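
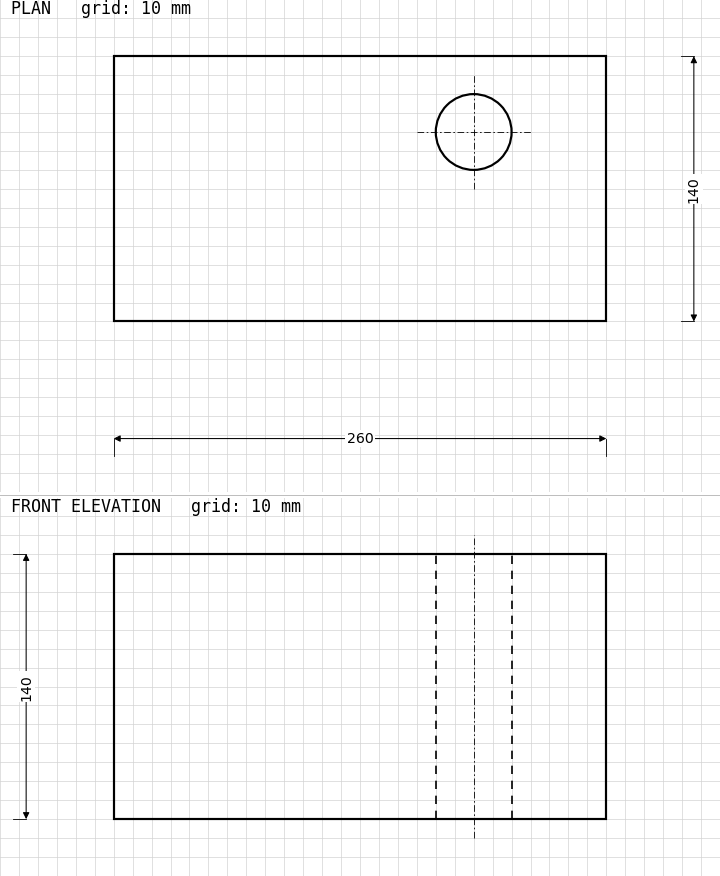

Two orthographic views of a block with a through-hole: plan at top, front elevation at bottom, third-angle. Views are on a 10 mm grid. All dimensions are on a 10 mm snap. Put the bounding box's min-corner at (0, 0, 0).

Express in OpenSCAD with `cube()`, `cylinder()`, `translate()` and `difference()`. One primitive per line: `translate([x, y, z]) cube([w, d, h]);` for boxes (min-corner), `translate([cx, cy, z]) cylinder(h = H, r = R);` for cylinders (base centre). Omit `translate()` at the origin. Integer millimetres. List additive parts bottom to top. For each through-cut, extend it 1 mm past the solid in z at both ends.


difference() {
  cube([260, 140, 140]);
  translate([190, 100, -1]) cylinder(h = 142, r = 20);
}


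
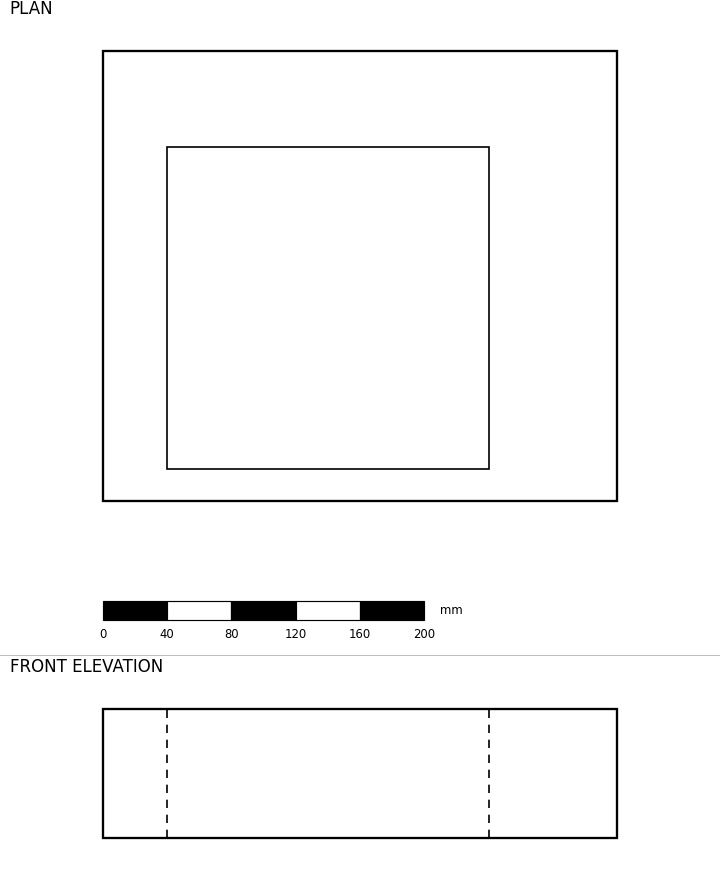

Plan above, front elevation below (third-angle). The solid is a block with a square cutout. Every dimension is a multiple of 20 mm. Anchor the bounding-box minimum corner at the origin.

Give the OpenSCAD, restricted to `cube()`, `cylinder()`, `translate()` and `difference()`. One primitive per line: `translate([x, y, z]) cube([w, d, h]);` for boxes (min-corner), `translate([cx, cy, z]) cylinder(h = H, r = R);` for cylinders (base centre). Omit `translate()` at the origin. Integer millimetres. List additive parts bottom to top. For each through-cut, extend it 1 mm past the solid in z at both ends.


difference() {
  cube([320, 280, 80]);
  translate([40, 20, -1]) cube([200, 200, 82]);
}


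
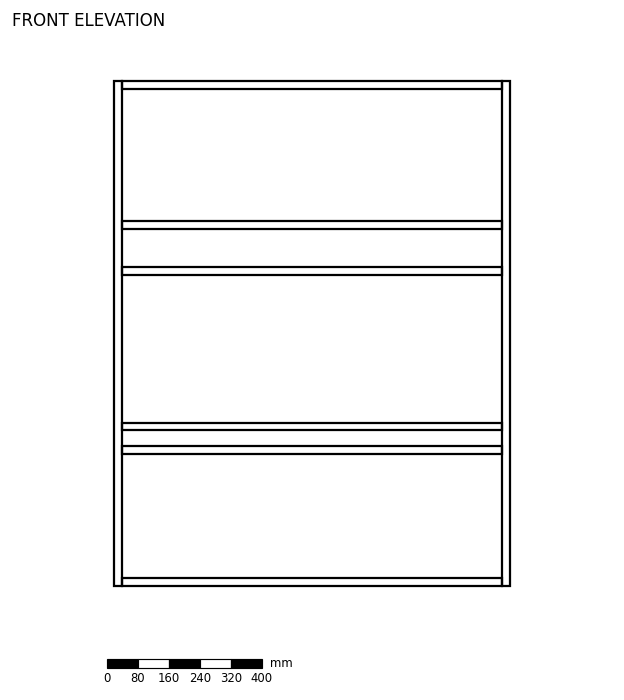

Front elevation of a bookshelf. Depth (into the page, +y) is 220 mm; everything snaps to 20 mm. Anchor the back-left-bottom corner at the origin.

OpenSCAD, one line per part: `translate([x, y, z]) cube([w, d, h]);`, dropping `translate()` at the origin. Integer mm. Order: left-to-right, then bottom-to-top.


cube([20, 220, 1300]);
translate([20, 0, 0]) cube([980, 220, 20]);
translate([20, 0, 340]) cube([980, 220, 20]);
translate([20, 0, 400]) cube([980, 220, 20]);
translate([20, 0, 800]) cube([980, 220, 20]);
translate([20, 0, 920]) cube([980, 220, 20]);
translate([20, 0, 1280]) cube([980, 220, 20]);
translate([1000, 0, 0]) cube([20, 220, 1300]);


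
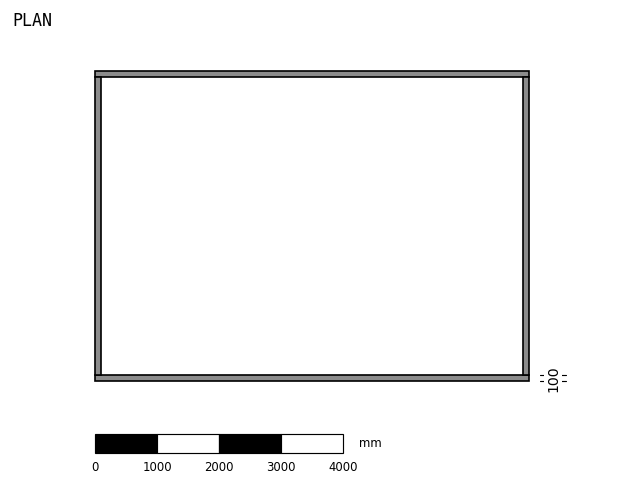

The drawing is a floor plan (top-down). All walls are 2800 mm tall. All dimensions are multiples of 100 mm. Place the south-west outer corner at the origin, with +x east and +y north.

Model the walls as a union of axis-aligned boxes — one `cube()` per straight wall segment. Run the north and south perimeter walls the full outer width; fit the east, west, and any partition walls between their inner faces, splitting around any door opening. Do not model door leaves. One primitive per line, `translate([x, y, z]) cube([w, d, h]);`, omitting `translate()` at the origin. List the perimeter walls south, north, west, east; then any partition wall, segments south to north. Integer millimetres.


cube([7000, 100, 2800]);
translate([0, 4900, 0]) cube([7000, 100, 2800]);
translate([0, 100, 0]) cube([100, 4800, 2800]);
translate([6900, 100, 0]) cube([100, 4800, 2800]);


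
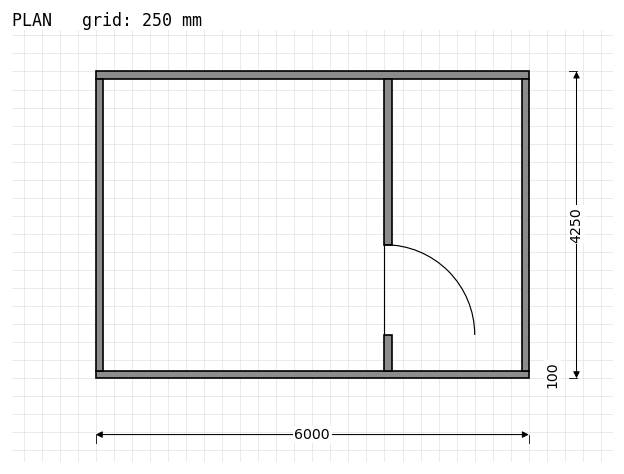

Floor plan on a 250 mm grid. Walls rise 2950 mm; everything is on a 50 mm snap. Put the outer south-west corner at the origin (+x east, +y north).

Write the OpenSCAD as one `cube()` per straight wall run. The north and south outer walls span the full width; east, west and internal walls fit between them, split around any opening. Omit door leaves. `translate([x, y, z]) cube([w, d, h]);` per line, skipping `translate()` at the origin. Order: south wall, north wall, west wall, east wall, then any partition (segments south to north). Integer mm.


cube([6000, 100, 2950]);
translate([0, 4150, 0]) cube([6000, 100, 2950]);
translate([0, 100, 0]) cube([100, 4050, 2950]);
translate([5900, 100, 0]) cube([100, 4050, 2950]);
translate([4000, 100, 0]) cube([100, 500, 2950]);
translate([4000, 1850, 0]) cube([100, 2300, 2950]);


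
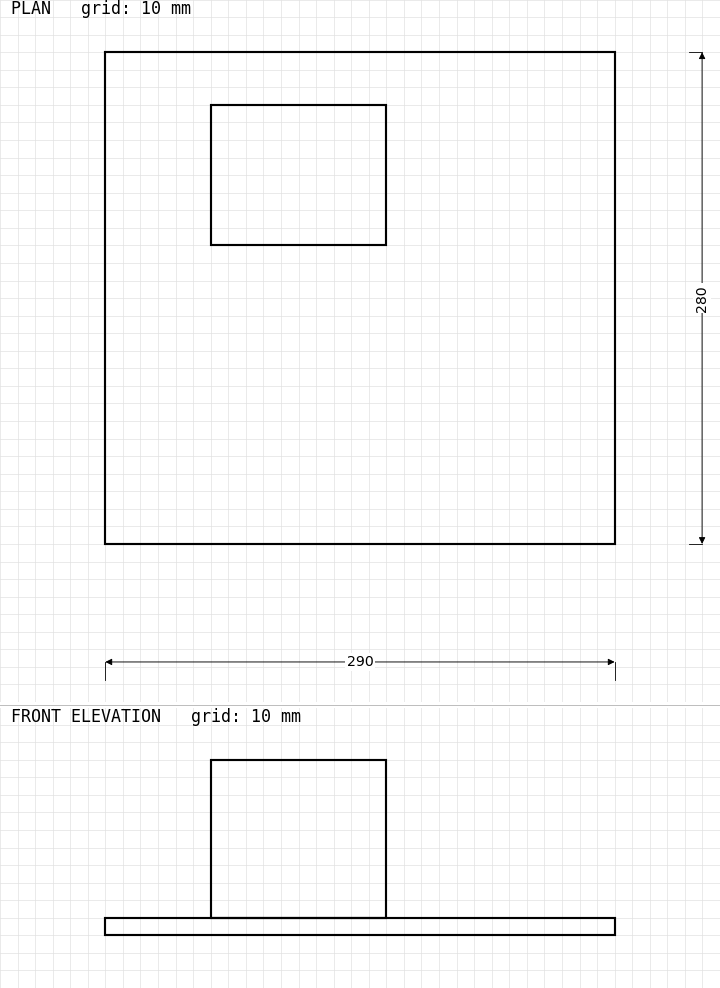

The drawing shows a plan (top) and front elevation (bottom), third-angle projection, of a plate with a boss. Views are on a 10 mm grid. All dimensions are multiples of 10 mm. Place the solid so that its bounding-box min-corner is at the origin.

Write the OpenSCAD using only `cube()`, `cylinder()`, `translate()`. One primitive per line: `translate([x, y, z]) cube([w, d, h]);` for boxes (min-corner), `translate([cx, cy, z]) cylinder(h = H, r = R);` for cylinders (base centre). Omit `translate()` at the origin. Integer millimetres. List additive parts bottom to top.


cube([290, 280, 10]);
translate([60, 170, 10]) cube([100, 80, 90]);


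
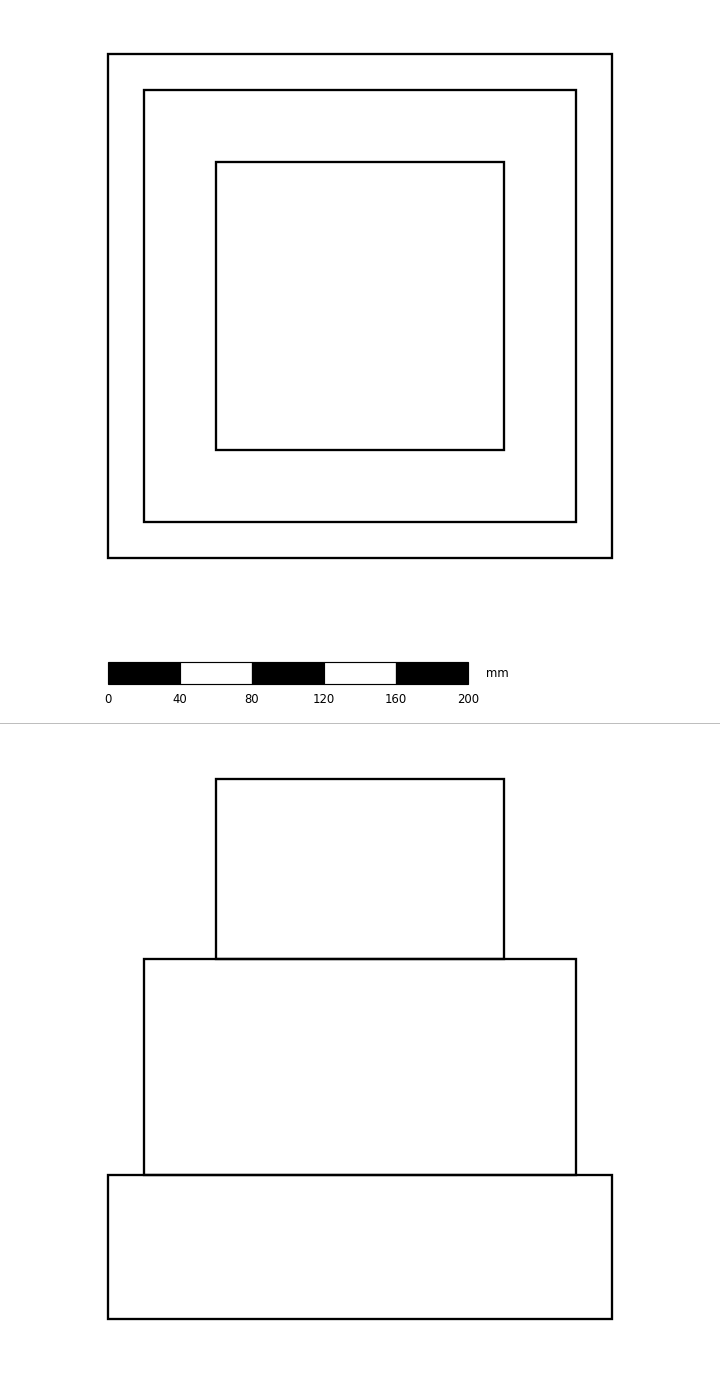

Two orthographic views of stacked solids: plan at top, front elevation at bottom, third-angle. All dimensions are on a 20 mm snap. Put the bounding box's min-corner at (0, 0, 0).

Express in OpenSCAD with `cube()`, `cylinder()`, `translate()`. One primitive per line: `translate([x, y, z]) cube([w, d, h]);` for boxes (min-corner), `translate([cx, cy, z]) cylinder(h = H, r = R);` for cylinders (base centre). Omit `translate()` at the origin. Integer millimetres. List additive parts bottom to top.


cube([280, 280, 80]);
translate([20, 20, 80]) cube([240, 240, 120]);
translate([60, 60, 200]) cube([160, 160, 100]);


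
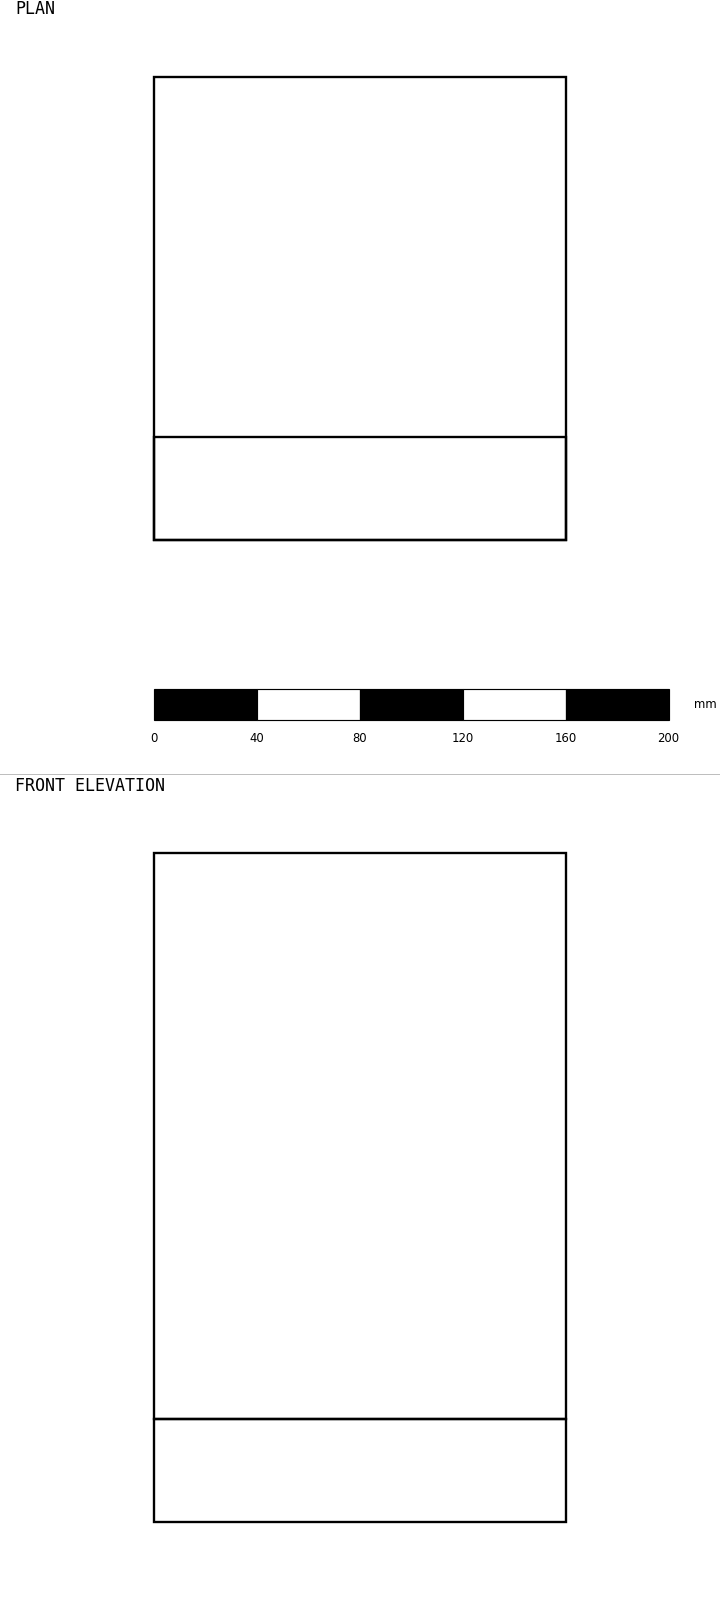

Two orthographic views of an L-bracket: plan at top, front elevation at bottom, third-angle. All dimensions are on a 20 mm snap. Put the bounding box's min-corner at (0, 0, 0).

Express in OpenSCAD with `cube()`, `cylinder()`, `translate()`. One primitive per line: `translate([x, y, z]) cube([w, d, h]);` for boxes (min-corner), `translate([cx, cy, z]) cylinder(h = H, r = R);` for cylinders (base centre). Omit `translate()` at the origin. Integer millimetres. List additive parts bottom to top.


cube([160, 180, 40]);
translate([0, 0, 40]) cube([160, 40, 220]);


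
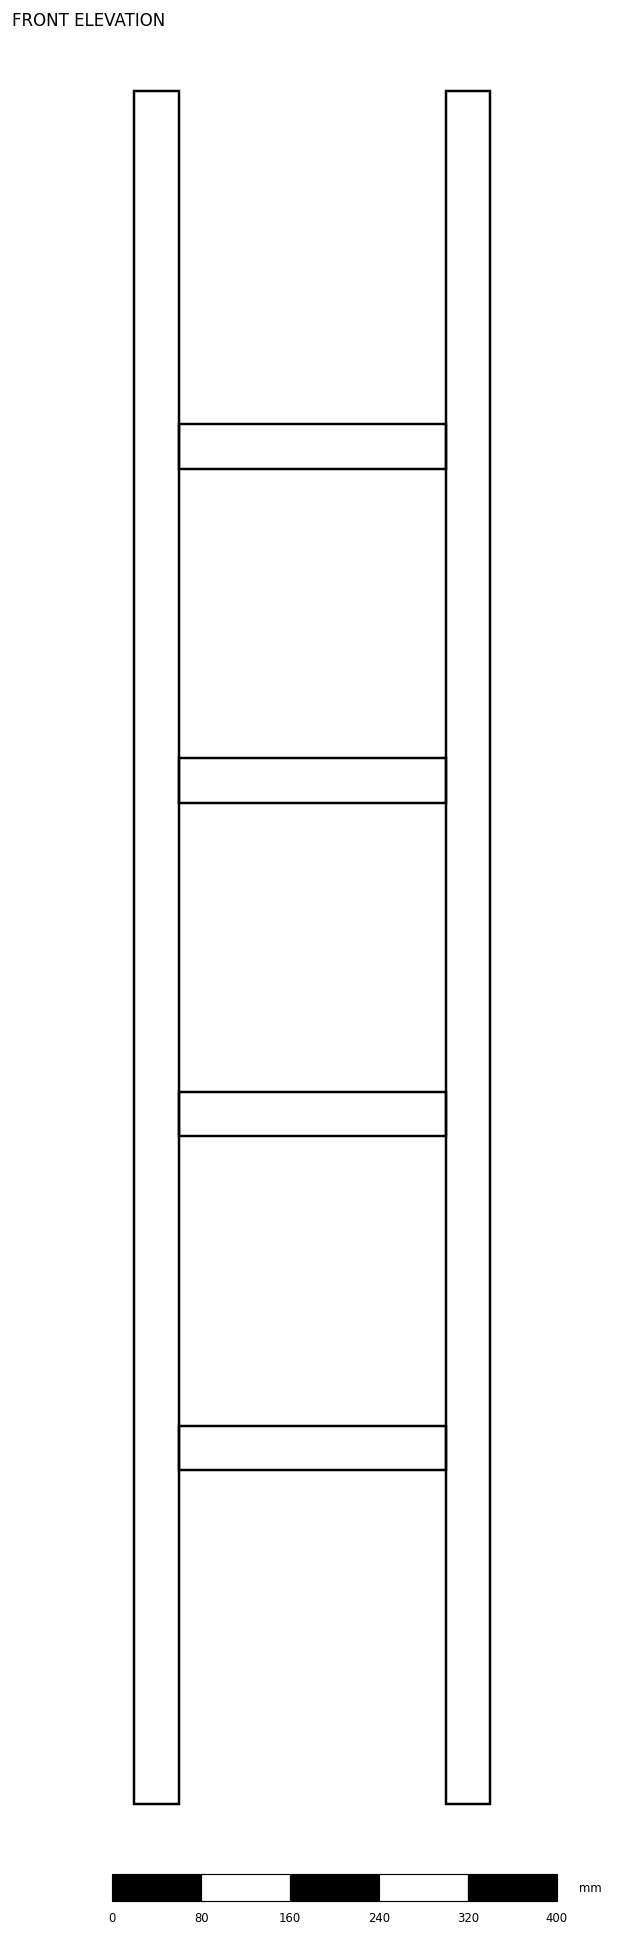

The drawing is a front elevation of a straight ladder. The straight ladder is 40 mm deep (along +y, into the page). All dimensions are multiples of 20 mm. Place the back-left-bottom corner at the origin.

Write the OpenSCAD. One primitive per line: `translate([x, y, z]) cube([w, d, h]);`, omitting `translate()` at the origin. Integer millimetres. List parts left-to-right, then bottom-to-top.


cube([40, 40, 1540]);
translate([40, 0, 300]) cube([240, 40, 40]);
translate([40, 0, 600]) cube([240, 40, 40]);
translate([40, 0, 900]) cube([240, 40, 40]);
translate([40, 0, 1200]) cube([240, 40, 40]);
translate([280, 0, 0]) cube([40, 40, 1540]);


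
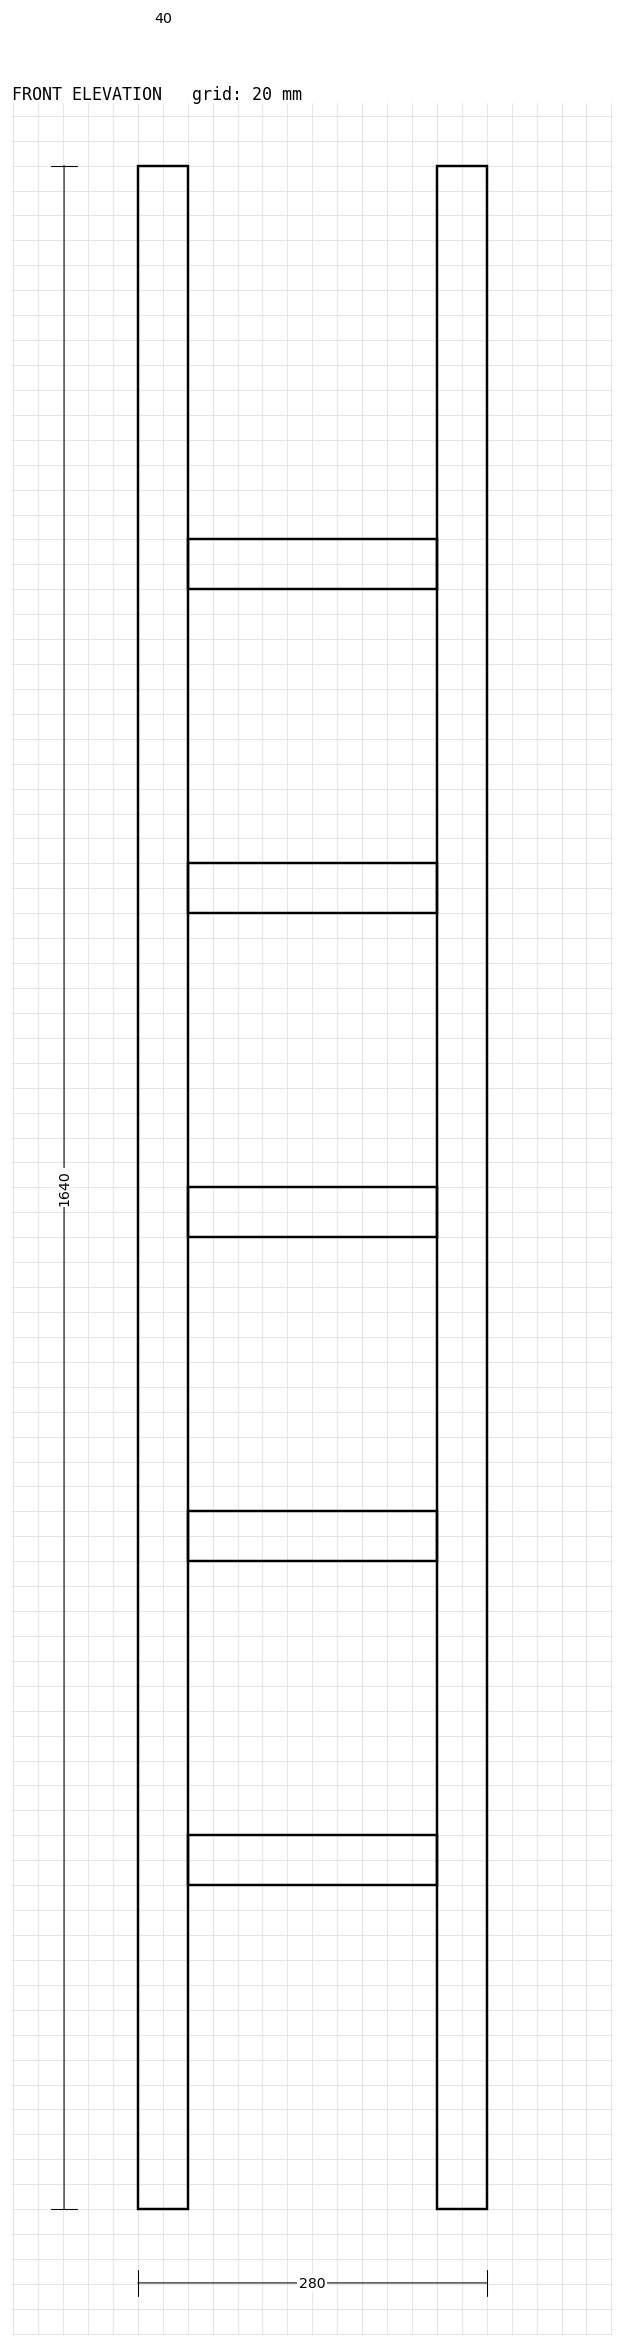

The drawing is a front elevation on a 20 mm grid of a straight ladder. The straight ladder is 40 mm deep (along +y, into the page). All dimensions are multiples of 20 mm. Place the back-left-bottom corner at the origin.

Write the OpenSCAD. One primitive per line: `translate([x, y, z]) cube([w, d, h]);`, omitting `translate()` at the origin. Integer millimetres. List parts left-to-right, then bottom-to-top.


cube([40, 40, 1640]);
translate([40, 0, 260]) cube([200, 40, 40]);
translate([40, 0, 520]) cube([200, 40, 40]);
translate([40, 0, 780]) cube([200, 40, 40]);
translate([40, 0, 1040]) cube([200, 40, 40]);
translate([40, 0, 1300]) cube([200, 40, 40]);
translate([240, 0, 0]) cube([40, 40, 1640]);


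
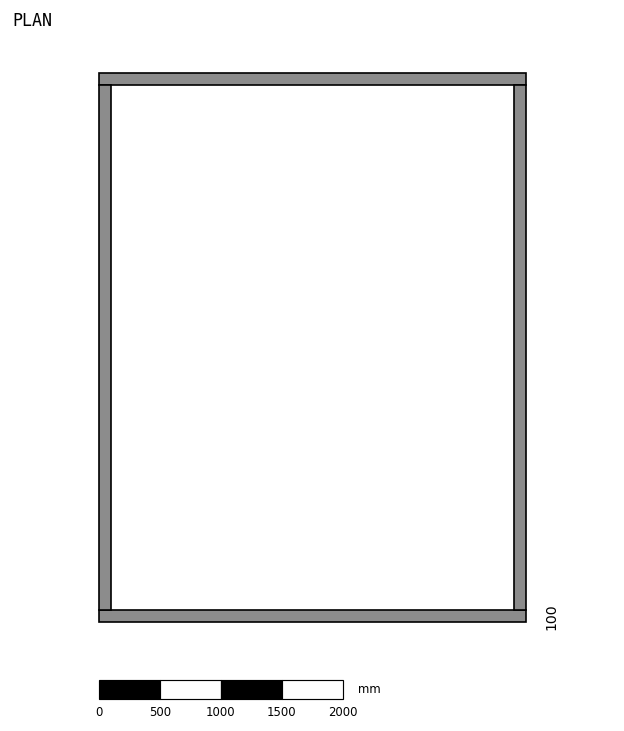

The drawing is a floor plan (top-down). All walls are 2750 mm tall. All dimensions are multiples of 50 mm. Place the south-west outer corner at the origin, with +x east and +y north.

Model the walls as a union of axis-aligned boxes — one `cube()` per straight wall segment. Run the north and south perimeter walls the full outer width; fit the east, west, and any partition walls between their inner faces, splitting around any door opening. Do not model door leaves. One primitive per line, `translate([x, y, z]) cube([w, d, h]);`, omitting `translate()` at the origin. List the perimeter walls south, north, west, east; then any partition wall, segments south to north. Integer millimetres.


cube([3500, 100, 2750]);
translate([0, 4400, 0]) cube([3500, 100, 2750]);
translate([0, 100, 0]) cube([100, 4300, 2750]);
translate([3400, 100, 0]) cube([100, 4300, 2750]);


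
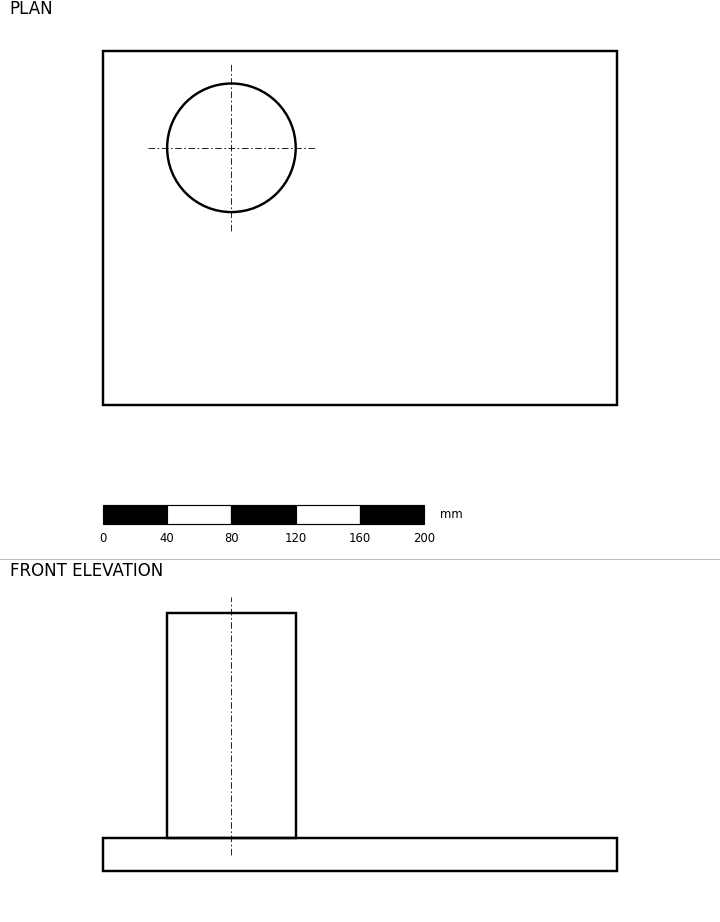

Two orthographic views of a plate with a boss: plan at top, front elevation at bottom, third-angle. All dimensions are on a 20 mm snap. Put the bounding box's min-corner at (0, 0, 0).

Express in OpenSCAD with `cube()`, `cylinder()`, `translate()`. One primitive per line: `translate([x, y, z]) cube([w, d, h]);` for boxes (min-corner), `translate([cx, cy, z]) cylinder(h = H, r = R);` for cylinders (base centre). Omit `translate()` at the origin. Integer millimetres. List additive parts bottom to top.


cube([320, 220, 20]);
translate([80, 160, 20]) cylinder(h = 140, r = 40);


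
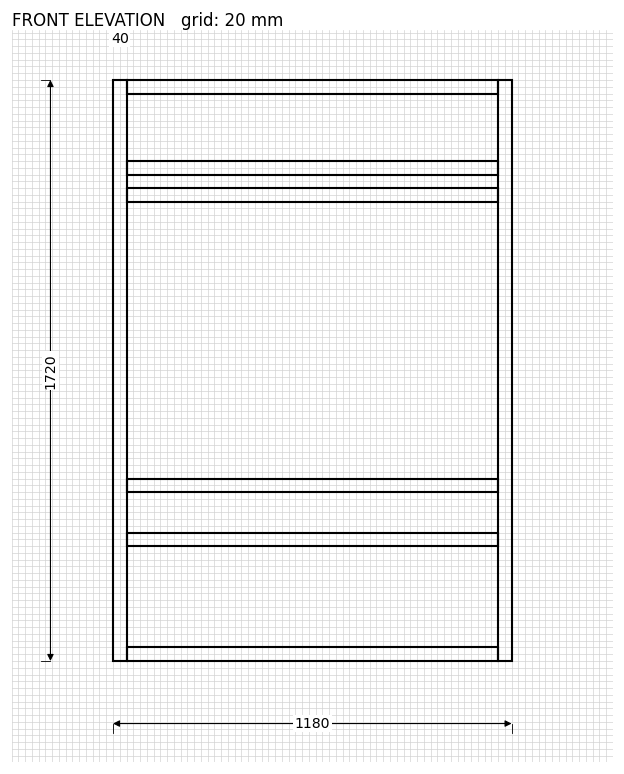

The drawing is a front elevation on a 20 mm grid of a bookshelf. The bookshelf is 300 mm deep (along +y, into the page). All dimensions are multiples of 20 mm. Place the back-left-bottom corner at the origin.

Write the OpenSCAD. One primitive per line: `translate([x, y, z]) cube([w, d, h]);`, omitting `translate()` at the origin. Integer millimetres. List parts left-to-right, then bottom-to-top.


cube([40, 300, 1720]);
translate([40, 0, 0]) cube([1100, 300, 40]);
translate([40, 0, 340]) cube([1100, 300, 40]);
translate([40, 0, 500]) cube([1100, 300, 40]);
translate([40, 0, 1360]) cube([1100, 300, 40]);
translate([40, 0, 1440]) cube([1100, 300, 40]);
translate([40, 0, 1680]) cube([1100, 300, 40]);
translate([1140, 0, 0]) cube([40, 300, 1720]);


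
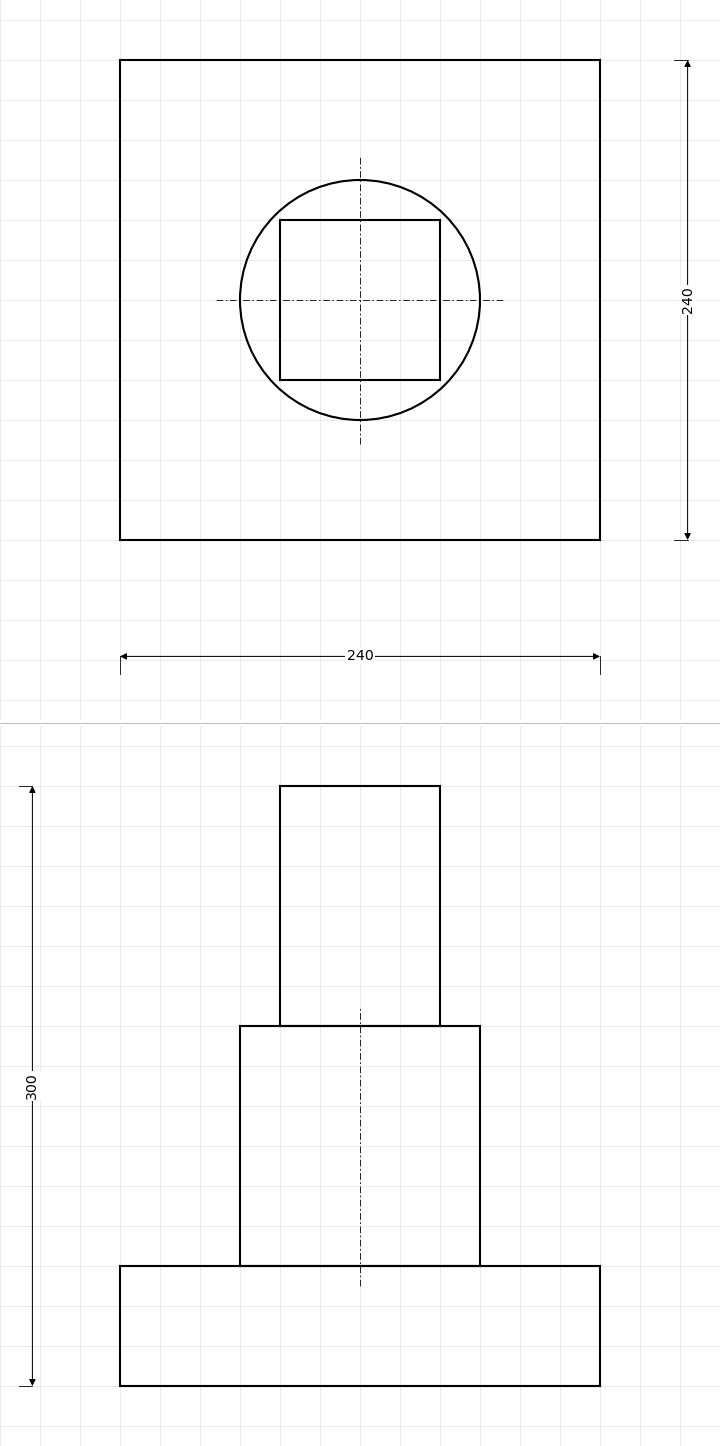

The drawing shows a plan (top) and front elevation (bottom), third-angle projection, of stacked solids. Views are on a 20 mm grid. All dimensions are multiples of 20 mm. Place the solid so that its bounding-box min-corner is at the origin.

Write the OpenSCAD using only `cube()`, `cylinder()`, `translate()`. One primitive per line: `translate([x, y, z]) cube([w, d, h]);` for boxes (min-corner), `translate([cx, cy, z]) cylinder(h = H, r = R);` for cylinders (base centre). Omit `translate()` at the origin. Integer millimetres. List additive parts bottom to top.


cube([240, 240, 60]);
translate([120, 120, 60]) cylinder(h = 120, r = 60);
translate([80, 80, 180]) cube([80, 80, 120]);


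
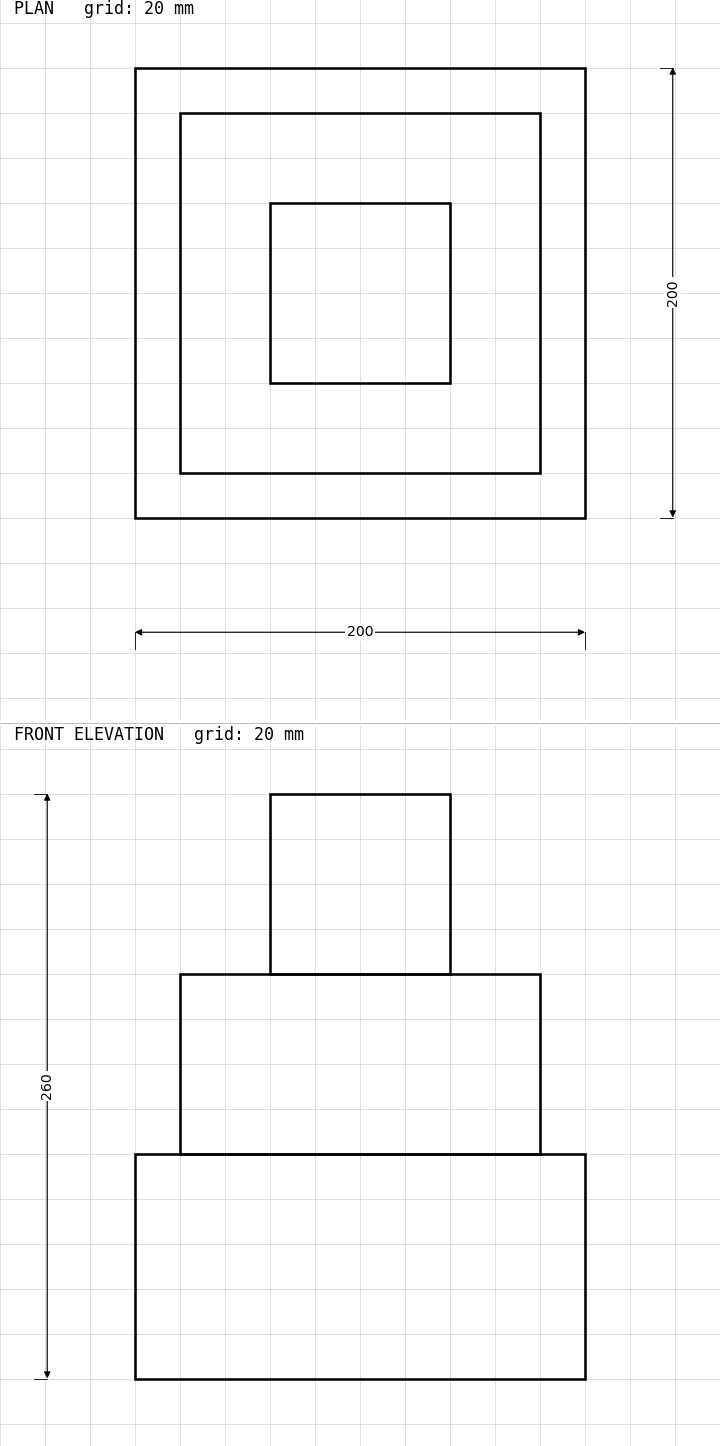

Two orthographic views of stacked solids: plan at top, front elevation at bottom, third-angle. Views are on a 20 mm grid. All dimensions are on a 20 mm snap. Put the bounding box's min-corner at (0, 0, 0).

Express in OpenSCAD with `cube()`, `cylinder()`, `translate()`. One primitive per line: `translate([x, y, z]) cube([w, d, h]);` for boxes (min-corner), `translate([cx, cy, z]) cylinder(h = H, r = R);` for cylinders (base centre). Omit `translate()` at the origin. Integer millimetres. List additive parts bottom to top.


cube([200, 200, 100]);
translate([20, 20, 100]) cube([160, 160, 80]);
translate([60, 60, 180]) cube([80, 80, 80]);


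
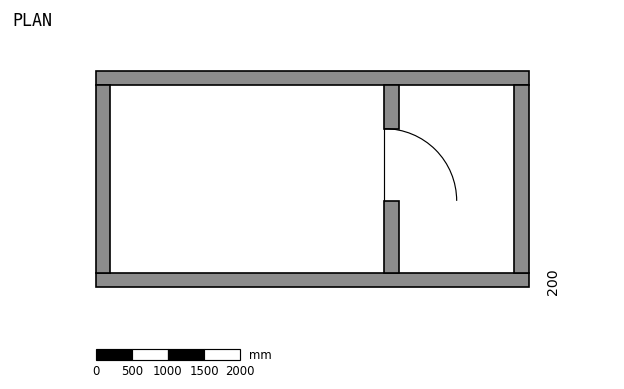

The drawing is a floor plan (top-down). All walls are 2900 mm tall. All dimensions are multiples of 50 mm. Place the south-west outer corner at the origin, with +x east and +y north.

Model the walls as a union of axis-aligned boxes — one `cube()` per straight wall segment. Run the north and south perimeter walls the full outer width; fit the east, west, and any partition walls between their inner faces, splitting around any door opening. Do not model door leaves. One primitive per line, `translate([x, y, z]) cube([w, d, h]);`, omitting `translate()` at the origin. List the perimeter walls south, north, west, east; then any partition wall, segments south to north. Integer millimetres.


cube([6000, 200, 2900]);
translate([0, 2800, 0]) cube([6000, 200, 2900]);
translate([0, 200, 0]) cube([200, 2600, 2900]);
translate([5800, 200, 0]) cube([200, 2600, 2900]);
translate([4000, 200, 0]) cube([200, 1000, 2900]);
translate([4000, 2200, 0]) cube([200, 600, 2900]);


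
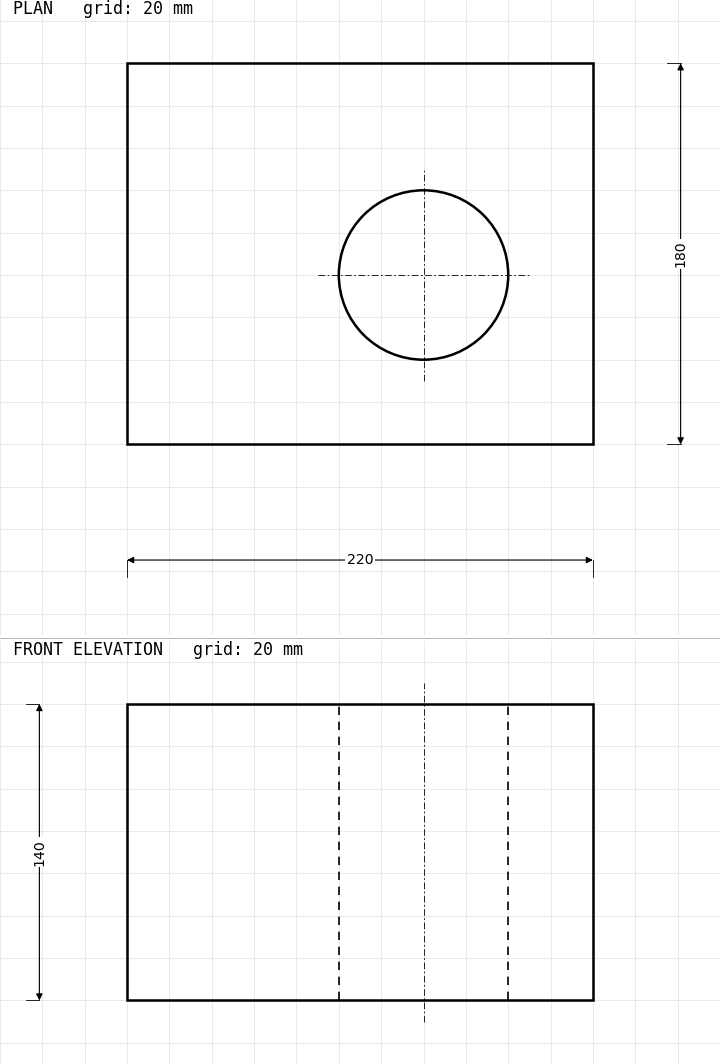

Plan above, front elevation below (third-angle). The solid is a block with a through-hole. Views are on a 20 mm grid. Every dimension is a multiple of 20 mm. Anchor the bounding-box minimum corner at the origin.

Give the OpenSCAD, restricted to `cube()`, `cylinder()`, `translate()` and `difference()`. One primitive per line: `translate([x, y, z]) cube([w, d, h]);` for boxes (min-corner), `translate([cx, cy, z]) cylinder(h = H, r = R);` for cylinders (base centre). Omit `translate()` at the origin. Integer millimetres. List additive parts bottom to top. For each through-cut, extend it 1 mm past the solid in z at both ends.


difference() {
  cube([220, 180, 140]);
  translate([140, 80, -1]) cylinder(h = 142, r = 40);
}


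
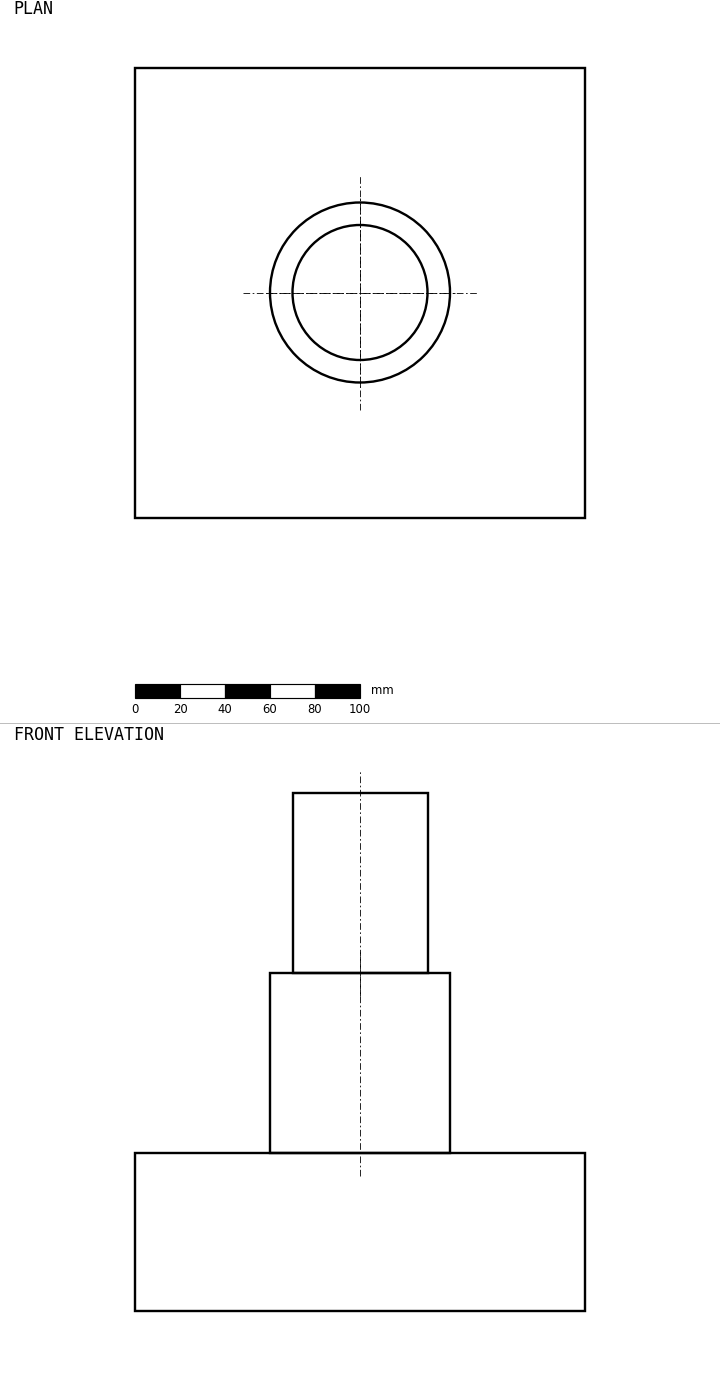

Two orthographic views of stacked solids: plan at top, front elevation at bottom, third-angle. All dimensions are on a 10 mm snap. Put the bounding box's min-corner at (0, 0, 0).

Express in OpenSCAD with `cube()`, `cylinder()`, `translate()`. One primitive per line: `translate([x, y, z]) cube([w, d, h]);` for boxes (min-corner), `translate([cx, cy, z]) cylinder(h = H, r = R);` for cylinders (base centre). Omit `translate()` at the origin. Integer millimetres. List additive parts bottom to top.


cube([200, 200, 70]);
translate([100, 100, 70]) cylinder(h = 80, r = 40);
translate([100, 100, 150]) cylinder(h = 80, r = 30);


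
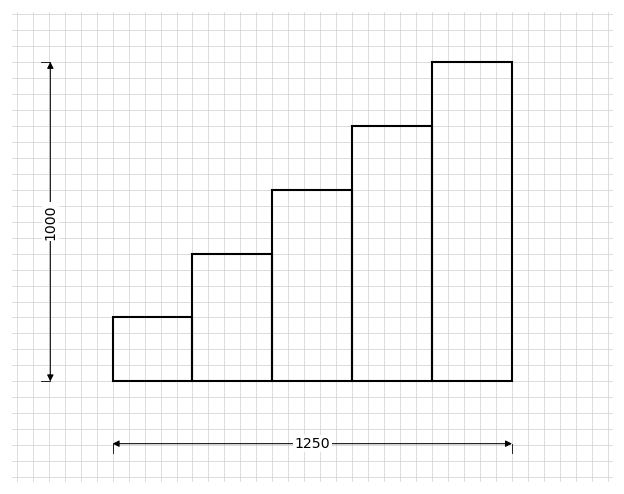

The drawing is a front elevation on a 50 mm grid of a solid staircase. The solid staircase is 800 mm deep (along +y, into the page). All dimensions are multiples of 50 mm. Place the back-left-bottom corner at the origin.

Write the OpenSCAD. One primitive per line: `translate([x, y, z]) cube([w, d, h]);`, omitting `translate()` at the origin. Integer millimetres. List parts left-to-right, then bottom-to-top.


cube([250, 800, 200]);
translate([250, 0, 0]) cube([250, 800, 400]);
translate([500, 0, 0]) cube([250, 800, 600]);
translate([750, 0, 0]) cube([250, 800, 800]);
translate([1000, 0, 0]) cube([250, 800, 1000]);


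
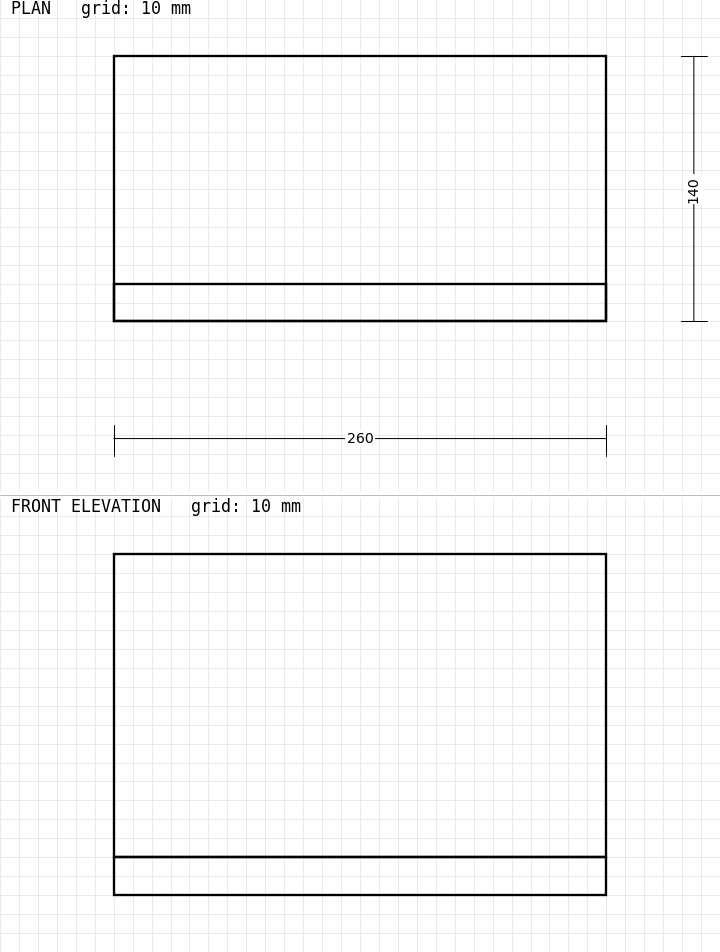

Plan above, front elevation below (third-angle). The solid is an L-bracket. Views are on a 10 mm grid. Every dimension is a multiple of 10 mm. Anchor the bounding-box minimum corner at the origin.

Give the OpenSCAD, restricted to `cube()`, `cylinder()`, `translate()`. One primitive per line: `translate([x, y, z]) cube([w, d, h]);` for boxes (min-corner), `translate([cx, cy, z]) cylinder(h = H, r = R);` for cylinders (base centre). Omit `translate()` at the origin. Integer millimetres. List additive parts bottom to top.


cube([260, 140, 20]);
translate([0, 0, 20]) cube([260, 20, 160]);


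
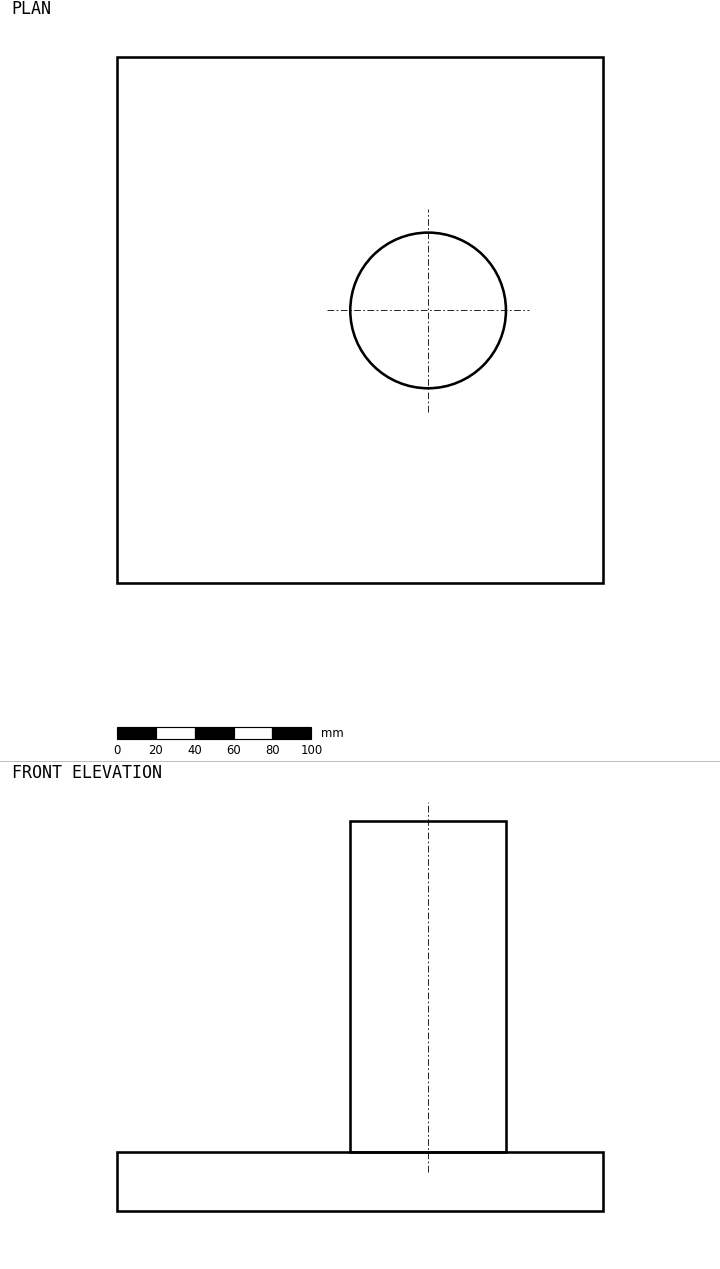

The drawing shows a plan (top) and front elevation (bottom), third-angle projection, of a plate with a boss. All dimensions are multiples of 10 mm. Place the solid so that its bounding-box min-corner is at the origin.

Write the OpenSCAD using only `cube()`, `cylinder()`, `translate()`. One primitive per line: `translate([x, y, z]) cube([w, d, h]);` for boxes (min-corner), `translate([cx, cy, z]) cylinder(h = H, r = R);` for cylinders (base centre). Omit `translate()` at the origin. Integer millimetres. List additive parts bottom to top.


cube([250, 270, 30]);
translate([160, 140, 30]) cylinder(h = 170, r = 40);


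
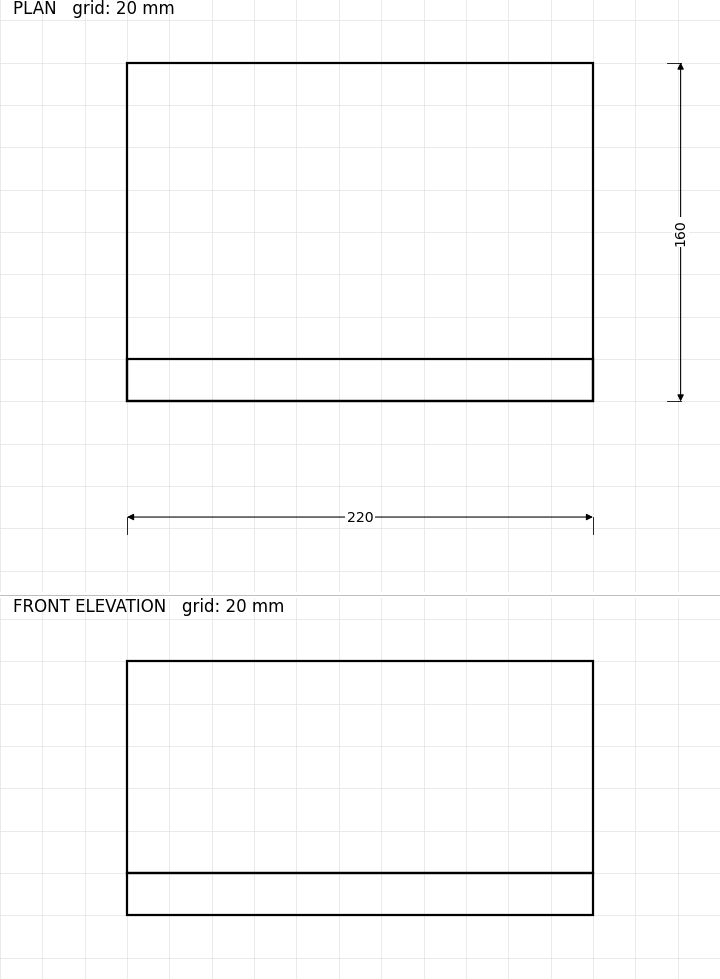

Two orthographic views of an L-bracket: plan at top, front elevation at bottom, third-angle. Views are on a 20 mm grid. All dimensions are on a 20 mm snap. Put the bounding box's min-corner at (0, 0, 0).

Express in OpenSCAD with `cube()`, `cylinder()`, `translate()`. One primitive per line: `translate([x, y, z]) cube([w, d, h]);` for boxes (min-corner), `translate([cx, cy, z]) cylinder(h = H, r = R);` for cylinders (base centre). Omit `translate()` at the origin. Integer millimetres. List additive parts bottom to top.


cube([220, 160, 20]);
translate([0, 0, 20]) cube([220, 20, 100]);


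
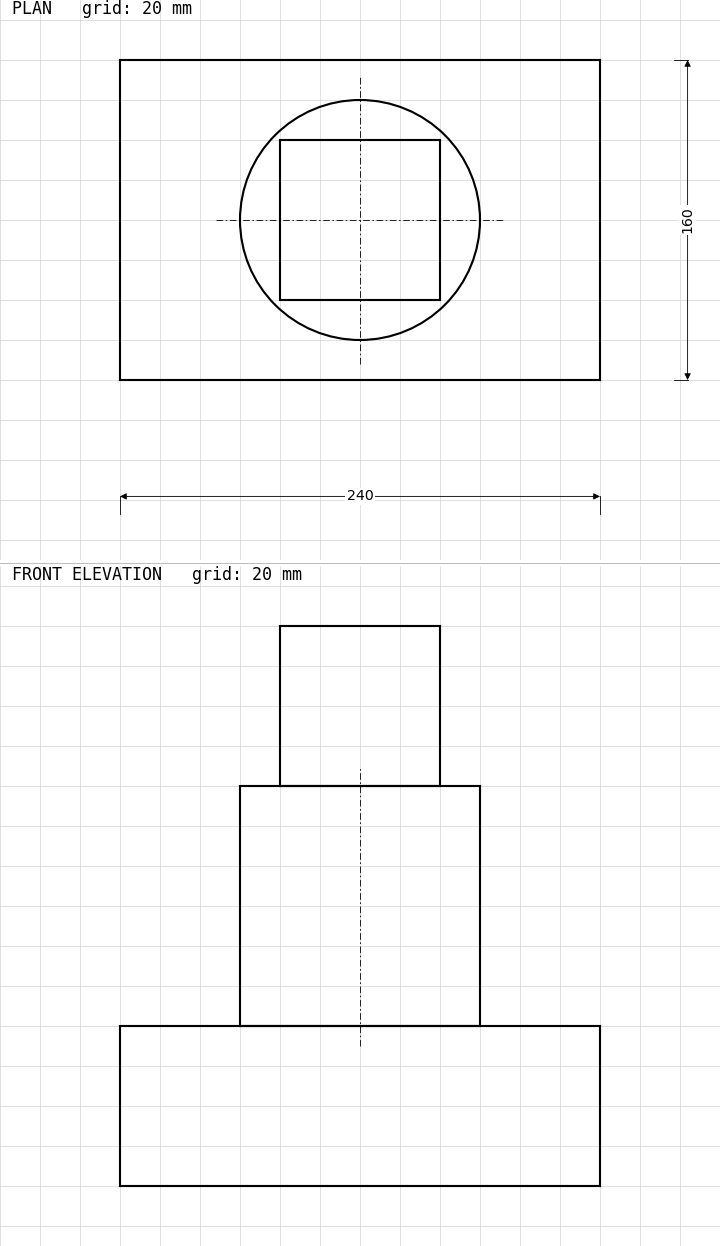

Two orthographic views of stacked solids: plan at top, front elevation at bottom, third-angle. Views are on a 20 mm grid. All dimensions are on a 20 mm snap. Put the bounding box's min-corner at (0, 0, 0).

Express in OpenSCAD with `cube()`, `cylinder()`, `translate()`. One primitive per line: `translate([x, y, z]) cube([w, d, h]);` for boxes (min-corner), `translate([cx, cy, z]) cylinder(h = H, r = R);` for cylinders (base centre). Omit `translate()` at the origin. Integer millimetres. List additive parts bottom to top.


cube([240, 160, 80]);
translate([120, 80, 80]) cylinder(h = 120, r = 60);
translate([80, 40, 200]) cube([80, 80, 80]);


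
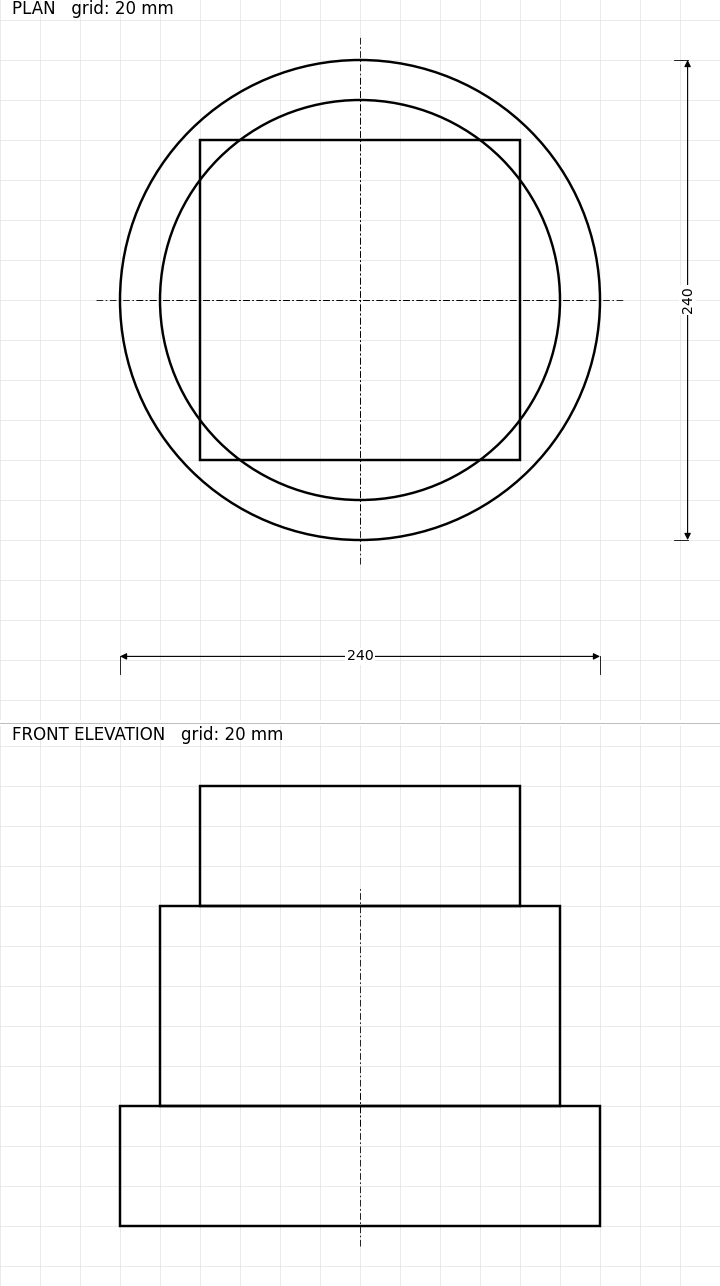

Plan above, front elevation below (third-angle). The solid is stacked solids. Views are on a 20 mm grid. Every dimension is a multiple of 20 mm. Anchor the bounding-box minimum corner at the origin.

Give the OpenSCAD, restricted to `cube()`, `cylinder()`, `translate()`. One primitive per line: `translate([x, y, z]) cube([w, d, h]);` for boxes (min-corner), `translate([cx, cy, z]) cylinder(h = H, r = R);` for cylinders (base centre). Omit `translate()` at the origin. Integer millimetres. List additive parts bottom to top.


translate([120, 120, 0]) cylinder(h = 60, r = 120);
translate([120, 120, 60]) cylinder(h = 100, r = 100);
translate([40, 40, 160]) cube([160, 160, 60]);


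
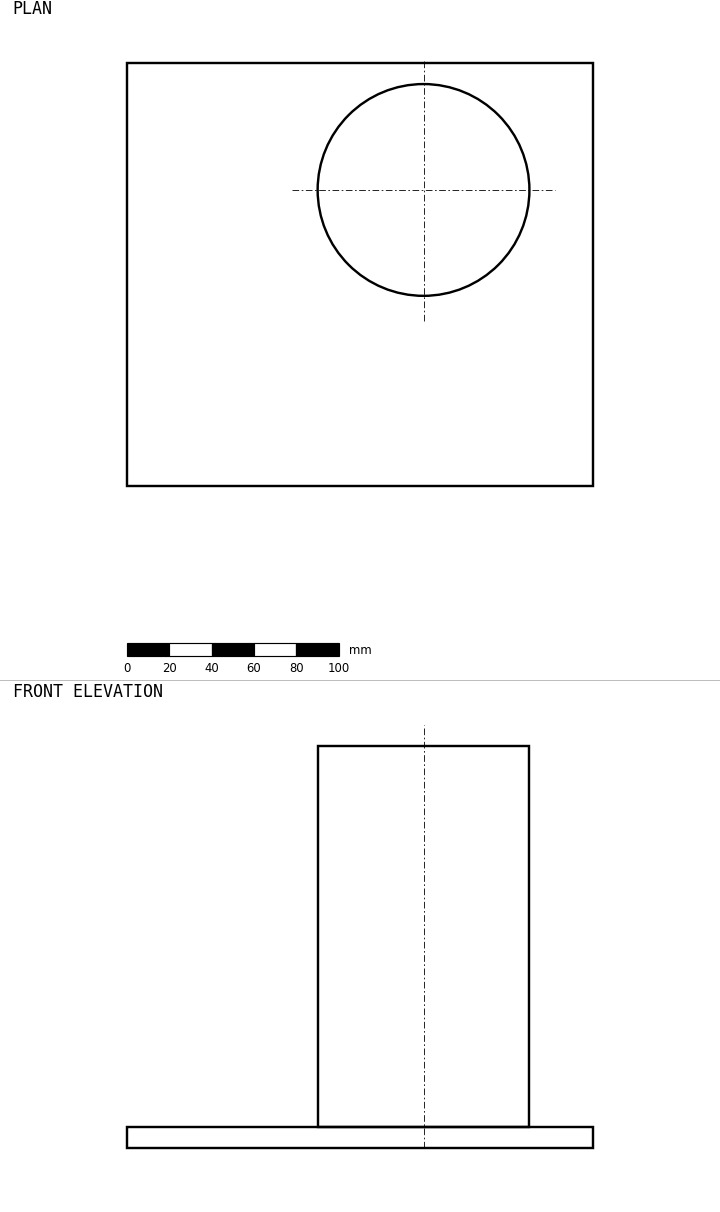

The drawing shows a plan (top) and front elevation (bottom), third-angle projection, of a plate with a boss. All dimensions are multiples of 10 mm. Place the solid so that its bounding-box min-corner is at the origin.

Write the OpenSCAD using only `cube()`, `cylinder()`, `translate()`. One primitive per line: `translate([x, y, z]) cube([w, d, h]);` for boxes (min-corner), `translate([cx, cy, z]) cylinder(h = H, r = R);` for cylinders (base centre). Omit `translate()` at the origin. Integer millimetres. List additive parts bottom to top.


cube([220, 200, 10]);
translate([140, 140, 10]) cylinder(h = 180, r = 50);


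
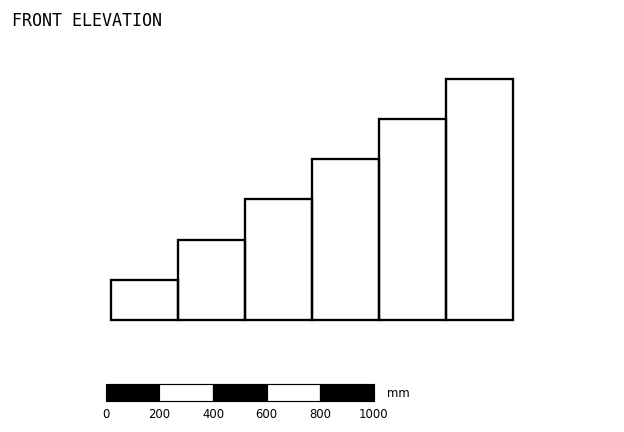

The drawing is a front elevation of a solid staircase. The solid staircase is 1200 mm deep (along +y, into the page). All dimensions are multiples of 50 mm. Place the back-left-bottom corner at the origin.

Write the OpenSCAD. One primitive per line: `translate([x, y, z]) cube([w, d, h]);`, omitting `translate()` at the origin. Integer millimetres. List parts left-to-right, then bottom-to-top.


cube([250, 1200, 150]);
translate([250, 0, 0]) cube([250, 1200, 300]);
translate([500, 0, 0]) cube([250, 1200, 450]);
translate([750, 0, 0]) cube([250, 1200, 600]);
translate([1000, 0, 0]) cube([250, 1200, 750]);
translate([1250, 0, 0]) cube([250, 1200, 900]);


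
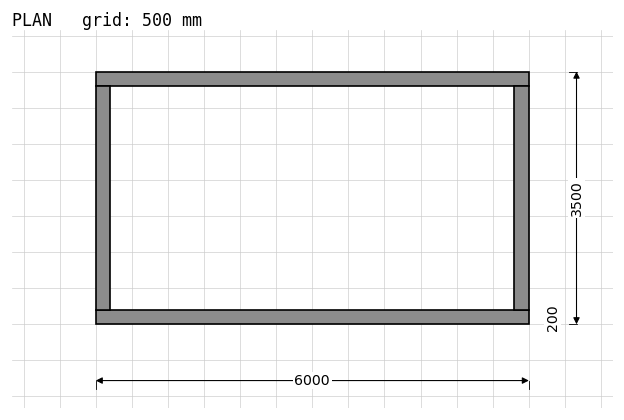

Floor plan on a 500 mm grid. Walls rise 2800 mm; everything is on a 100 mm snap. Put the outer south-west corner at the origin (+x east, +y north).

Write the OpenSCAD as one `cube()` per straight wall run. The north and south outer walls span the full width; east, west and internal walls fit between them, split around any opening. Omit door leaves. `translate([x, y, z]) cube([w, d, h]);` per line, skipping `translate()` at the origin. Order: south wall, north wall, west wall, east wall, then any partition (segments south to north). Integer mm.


cube([6000, 200, 2800]);
translate([0, 3300, 0]) cube([6000, 200, 2800]);
translate([0, 200, 0]) cube([200, 3100, 2800]);
translate([5800, 200, 0]) cube([200, 3100, 2800]);


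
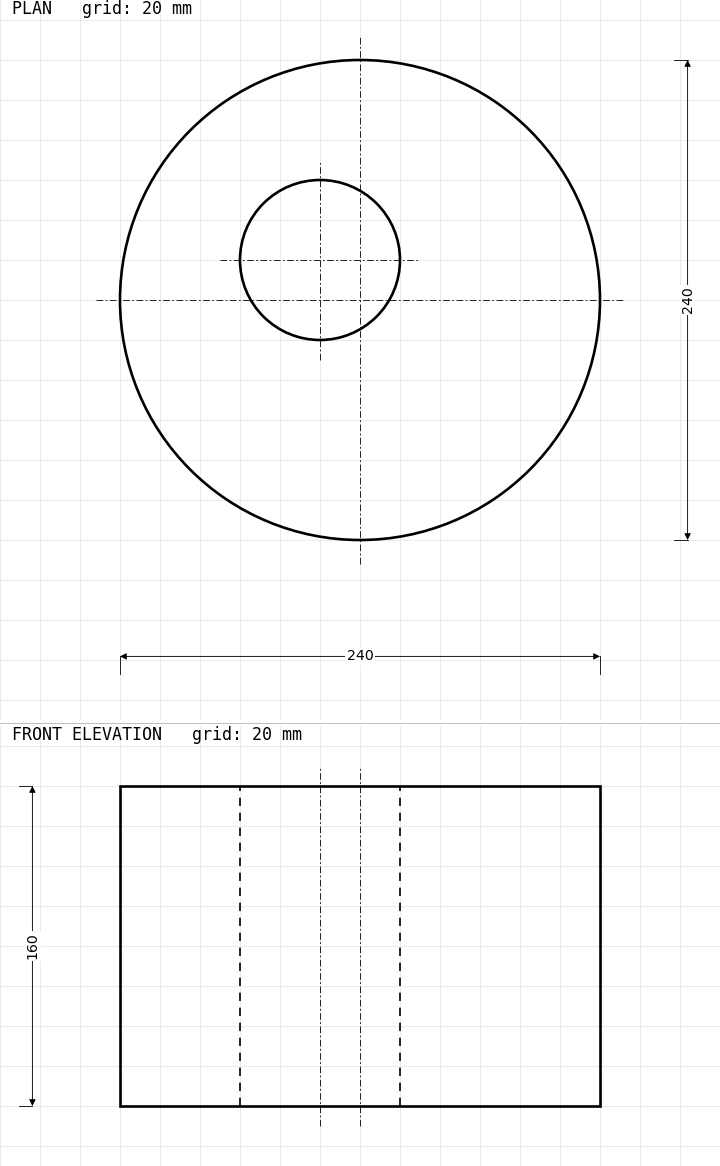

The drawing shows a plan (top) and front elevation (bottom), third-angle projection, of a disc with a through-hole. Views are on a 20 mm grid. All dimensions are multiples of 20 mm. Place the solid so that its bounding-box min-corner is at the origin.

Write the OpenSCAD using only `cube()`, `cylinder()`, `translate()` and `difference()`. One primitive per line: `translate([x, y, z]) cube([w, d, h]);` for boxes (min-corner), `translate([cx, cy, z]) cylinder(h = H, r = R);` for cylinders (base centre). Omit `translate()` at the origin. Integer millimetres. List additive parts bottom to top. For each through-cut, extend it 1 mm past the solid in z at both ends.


difference() {
  translate([120, 120, 0]) cylinder(h = 160, r = 120);
  translate([100, 140, -1]) cylinder(h = 162, r = 40);
}


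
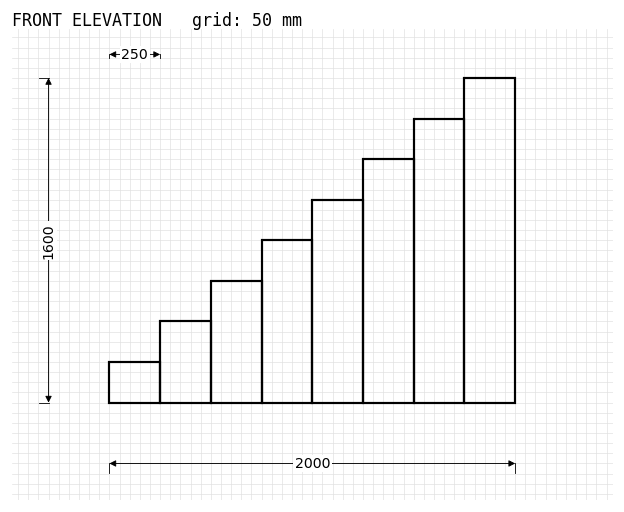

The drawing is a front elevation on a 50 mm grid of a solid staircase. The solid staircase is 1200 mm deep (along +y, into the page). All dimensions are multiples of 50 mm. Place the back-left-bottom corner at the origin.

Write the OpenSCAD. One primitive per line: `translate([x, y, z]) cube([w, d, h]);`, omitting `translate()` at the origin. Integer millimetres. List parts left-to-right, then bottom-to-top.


cube([250, 1200, 200]);
translate([250, 0, 0]) cube([250, 1200, 400]);
translate([500, 0, 0]) cube([250, 1200, 600]);
translate([750, 0, 0]) cube([250, 1200, 800]);
translate([1000, 0, 0]) cube([250, 1200, 1000]);
translate([1250, 0, 0]) cube([250, 1200, 1200]);
translate([1500, 0, 0]) cube([250, 1200, 1400]);
translate([1750, 0, 0]) cube([250, 1200, 1600]);


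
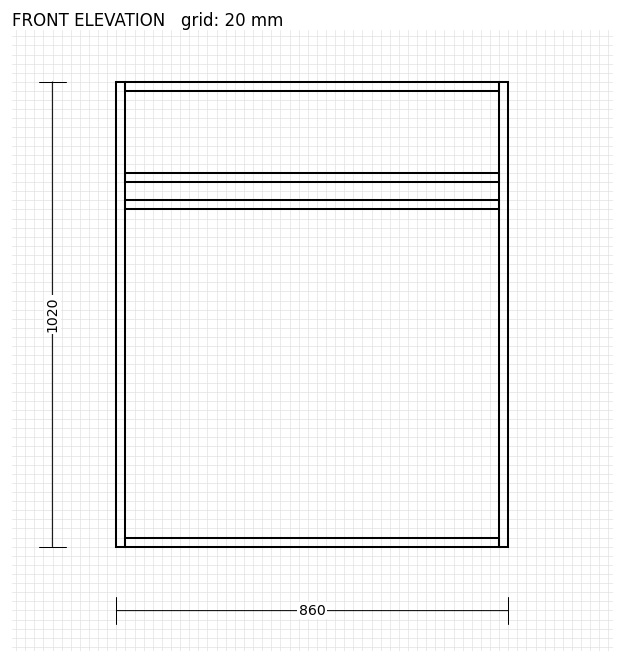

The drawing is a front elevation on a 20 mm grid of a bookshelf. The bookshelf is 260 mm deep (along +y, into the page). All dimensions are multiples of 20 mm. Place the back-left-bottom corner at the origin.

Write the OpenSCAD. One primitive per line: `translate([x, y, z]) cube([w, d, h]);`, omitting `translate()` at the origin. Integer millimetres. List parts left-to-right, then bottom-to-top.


cube([20, 260, 1020]);
translate([20, 0, 0]) cube([820, 260, 20]);
translate([20, 0, 740]) cube([820, 260, 20]);
translate([20, 0, 800]) cube([820, 260, 20]);
translate([20, 0, 1000]) cube([820, 260, 20]);
translate([840, 0, 0]) cube([20, 260, 1020]);


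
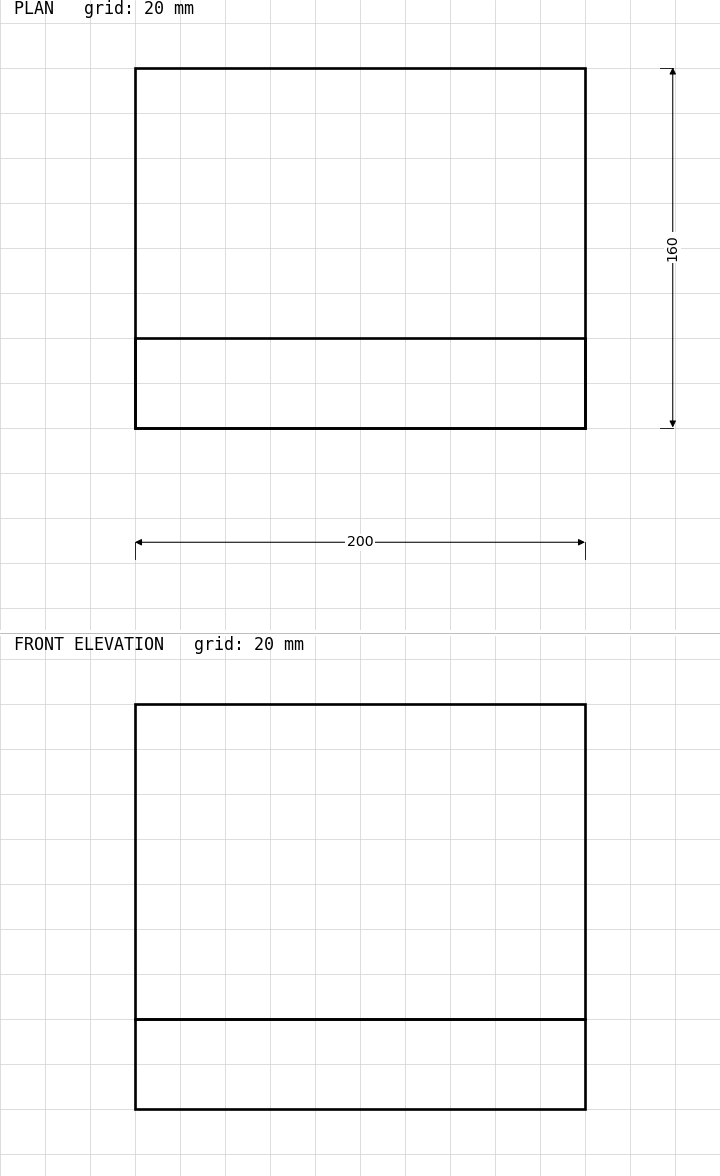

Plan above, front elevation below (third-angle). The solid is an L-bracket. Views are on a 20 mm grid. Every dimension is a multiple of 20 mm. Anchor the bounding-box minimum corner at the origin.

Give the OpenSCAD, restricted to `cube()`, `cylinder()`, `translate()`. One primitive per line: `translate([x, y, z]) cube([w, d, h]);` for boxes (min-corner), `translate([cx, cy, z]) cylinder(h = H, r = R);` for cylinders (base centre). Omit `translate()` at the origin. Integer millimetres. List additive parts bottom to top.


cube([200, 160, 40]);
translate([0, 0, 40]) cube([200, 40, 140]);


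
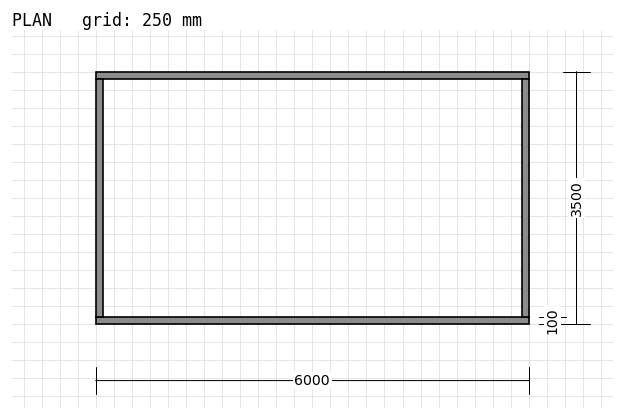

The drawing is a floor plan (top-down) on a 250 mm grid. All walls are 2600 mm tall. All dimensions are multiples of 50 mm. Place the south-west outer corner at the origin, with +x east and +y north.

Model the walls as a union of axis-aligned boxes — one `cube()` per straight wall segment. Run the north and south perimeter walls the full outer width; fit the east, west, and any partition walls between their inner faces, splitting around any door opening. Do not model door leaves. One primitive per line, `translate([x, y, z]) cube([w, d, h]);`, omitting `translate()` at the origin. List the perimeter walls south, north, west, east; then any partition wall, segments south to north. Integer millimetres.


cube([6000, 100, 2600]);
translate([0, 3400, 0]) cube([6000, 100, 2600]);
translate([0, 100, 0]) cube([100, 3300, 2600]);
translate([5900, 100, 0]) cube([100, 3300, 2600]);


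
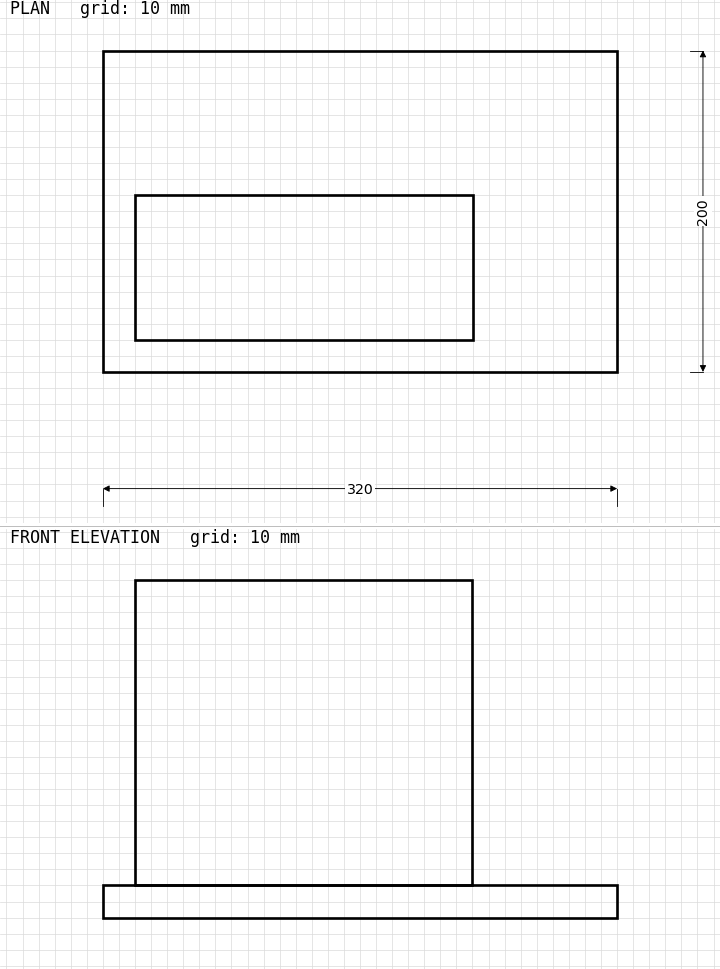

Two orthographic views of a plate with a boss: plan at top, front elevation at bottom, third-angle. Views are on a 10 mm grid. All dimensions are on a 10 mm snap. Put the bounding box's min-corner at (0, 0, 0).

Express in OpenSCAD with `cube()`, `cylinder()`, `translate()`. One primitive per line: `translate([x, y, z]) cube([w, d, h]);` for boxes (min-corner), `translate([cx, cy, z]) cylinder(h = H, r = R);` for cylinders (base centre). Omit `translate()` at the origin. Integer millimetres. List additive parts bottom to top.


cube([320, 200, 20]);
translate([20, 20, 20]) cube([210, 90, 190]);
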